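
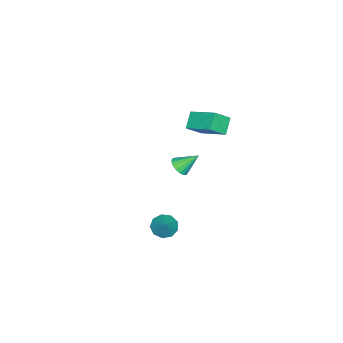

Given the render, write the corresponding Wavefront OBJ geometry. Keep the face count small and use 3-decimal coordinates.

v 3.392 1.869 -2.31
v 3.739 1.272 -2.306
v 4.108 2.291 -1.43
v 3.938 1.572 -2.611
v 3.881 2.011 -2.776
v 3.595 2.383 -2.722
v 3.215 2.515 -2.476
v 2.917 2.344 -2.152
v 2.842 1.951 -1.901
v 3.024 1.519 -1.842
v 3.378 1.251 -2.002
v -1.746 1.296 0.77
v -2.513 1.168 1.461
v -1.353 2.82 1.489
v -2.12 2.692 2.179
v -1.04 0.788 1.461
v -1.807 0.66 2.151
v -0.647 2.312 2.179
v -1.414 2.184 2.87
v -3.591 -0.846 -4.017
v -3.031 -0.559 -4.029
v -4.029 0.046 -3.103
v -3.189 -0.417 -4.243
v -3.439 -0.374 -4.405
v -3.725 -0.439 -4.479
v -3.979 -0.597 -4.446
v -4.145 -0.812 -4.315
v -4.184 -1.035 -4.116
v -4.087 -1.215 -3.894
v -3.877 -1.31 -3.701
v -3.601 -1.299 -3.579
v -3.323 -1.185 -3.558
v -3.107 -0.992 -3.642
v -3.001 -0.767 -3.812
f 2 1 4
f 2 4 3
f 4 1 5
f 4 5 3
f 5 1 6
f 5 6 3
f 6 1 7
f 6 7 3
f 7 1 8
f 7 8 3
f 8 1 9
f 8 9 3
f 9 1 10
f 9 10 3
f 10 1 11
f 10 11 3
f 11 1 2
f 11 2 3
f 13 15 12
f 16 13 12
f 12 15 14
f 14 16 12
f 13 19 15
f 17 13 16
f 17 19 13
f 15 19 14
f 18 16 14
f 14 19 18
f 18 17 16
f 19 17 18
f 21 20 23
f 21 23 22
f 23 20 24
f 23 24 22
f 24 20 25
f 24 25 22
f 25 20 26
f 25 26 22
f 26 20 27
f 26 27 22
f 27 20 28
f 27 28 22
f 28 20 29
f 28 29 22
f 29 20 30
f 29 30 22
f 30 20 31
f 30 31 22
f 31 20 32
f 31 32 22
f 32 20 33
f 32 33 22
f 33 20 34
f 33 34 22
f 34 20 21
f 34 21 22



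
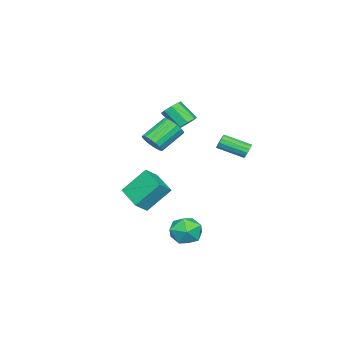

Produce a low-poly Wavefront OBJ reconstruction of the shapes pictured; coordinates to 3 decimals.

v 3.111 3.41 -3.922
v 3.66 2.516 -4.082
v 2.04 2.564 -2.878
v 2.589 1.67 -3.038
v 3.023 2.468 -2.488
v 3.685 2.99 -3.133
v 2.015 2.09 -3.827
v 2.677 2.612 -4.472
v 2.983 1.7 -4.024
v 3.606 1.933 -3.196
v 2.094 3.147 -3.764
v 2.717 3.38 -2.936
v 3.701 0.966 3.112
v 4.108 0.806 3.709
v 2.925 1.513 4.705
v 2.519 1.674 4.108
v 4.22 1.128 3.615
v 3.038 1.835 4.61
v 4.214 1.413 3.405
v 3.031 2.12 4.4
v 4.091 1.596 3.128
v 2.908 2.303 4.123
v 3.878 1.634 2.847
v 2.695 2.342 3.843
v 3.624 1.52 2.627
v 2.442 2.227 3.623
v 3.389 1.279 2.519
v 2.206 1.986 3.514
v 3.225 0.966 2.546
v 2.042 1.673 3.542
v 3.17 0.654 2.703
v 1.987 1.361 3.699
v 3.237 0.413 2.954
v 2.054 1.12 3.949
v 3.41 0.298 3.241
v 2.227 1.006 4.236
v 3.65 0.337 3.499
v 2.467 1.044 4.494
v 3.902 0.52 3.668
v 2.719 1.227 4.663
v -2.177 0.295 2.347
v -1.738 -0.111 1.984
v -1.824 -1.141 3.029
v -2.263 -0.735 3.393
v -1.482 0.214 2.324
v -1.568 -0.816 3.37
v -1.634 0.586 2.678
v -1.719 -0.443 3.724
v -2.103 0.788 2.838
v -2.189 -0.242 3.884
v -2.616 0.701 2.711
v -2.702 -0.329 3.756
v -2.872 0.376 2.37
v -2.958 -0.654 3.416
v -2.721 0.003 2.016
v -2.806 -1.026 3.062
v -2.251 -0.198 1.856
v -2.337 -1.228 2.902
v 0.171 -1.924 -2.776
v 0.915 -2.273 -2.123
v -0.604 -0.806 -1.296
v 0.14 -1.155 -0.643
v 1.24 -0.545 -3.257
v 1.984 -0.894 -2.604
v 0.465 0.573 -1.777
v 1.209 0.224 -1.124
v -2.625 3.815 0.621
v -2.287 3.737 0.233
v -1.858 2.227 0.911
v -2.195 2.305 1.299
v -2.139 3.874 0.445
v -1.71 2.364 1.123
v -2.145 3.993 0.713
v -1.715 2.483 1.391
v -2.303 4.055 0.952
v -1.874 2.545 1.63
v -2.563 4.041 1.085
v -2.134 2.531 1.763
v -2.843 3.955 1.072
v -2.414 2.445 1.75
v -3.054 3.825 0.915
v -2.624 2.315 1.593
v -3.128 3.692 0.665
v -2.699 2.182 1.343
v -3.042 3.597 0.401
v -2.613 2.087 1.079
v -2.824 3.572 0.207
v -2.395 2.062 0.885
v -2.543 3.624 0.144
v -2.113 2.114 0.822
f 1 12 6
f 1 6 2
f 1 2 8
f 1 8 11
f 1 11 12
f 2 6 10
f 6 12 5
f 12 11 3
f 11 8 7
f 8 2 9
f 4 10 5
f 4 5 3
f 4 3 7
f 4 7 9
f 4 9 10
f 5 10 6
f 3 5 12
f 7 3 11
f 9 7 8
f 10 9 2
f 14 13 17
f 14 17 15
f 15 17 18
f 15 18 16
f 17 13 19
f 17 19 18
f 18 19 20
f 18 20 16
f 19 13 21
f 19 21 20
f 20 21 22
f 20 22 16
f 21 13 23
f 21 23 22
f 22 23 24
f 22 24 16
f 23 13 25
f 23 25 24
f 24 25 26
f 24 26 16
f 25 13 27
f 25 27 26
f 26 27 28
f 26 28 16
f 27 13 29
f 27 29 28
f 28 29 30
f 28 30 16
f 29 13 31
f 29 31 30
f 30 31 32
f 30 32 16
f 31 13 33
f 31 33 32
f 32 33 34
f 32 34 16
f 33 13 35
f 33 35 34
f 34 35 36
f 34 36 16
f 35 13 37
f 35 37 36
f 36 37 38
f 36 38 16
f 37 13 39
f 37 39 38
f 38 39 40
f 38 40 16
f 39 13 14
f 39 14 40
f 40 14 15
f 40 15 16
f 42 41 45
f 42 45 43
f 43 45 46
f 43 46 44
f 45 41 47
f 45 47 46
f 46 47 48
f 46 48 44
f 47 41 49
f 47 49 48
f 48 49 50
f 48 50 44
f 49 41 51
f 49 51 50
f 50 51 52
f 50 52 44
f 51 41 53
f 51 53 52
f 52 53 54
f 52 54 44
f 53 41 55
f 53 55 54
f 54 55 56
f 54 56 44
f 55 41 57
f 55 57 56
f 56 57 58
f 56 58 44
f 57 41 42
f 57 42 58
f 58 42 43
f 58 43 44
f 60 62 59
f 63 60 59
f 59 62 61
f 61 63 59
f 60 66 62
f 64 60 63
f 64 66 60
f 62 66 61
f 65 63 61
f 61 66 65
f 65 64 63
f 66 64 65
f 68 67 71
f 68 71 69
f 69 71 72
f 69 72 70
f 71 67 73
f 71 73 72
f 72 73 74
f 72 74 70
f 73 67 75
f 73 75 74
f 74 75 76
f 74 76 70
f 75 67 77
f 75 77 76
f 76 77 78
f 76 78 70
f 77 67 79
f 77 79 78
f 78 79 80
f 78 80 70
f 79 67 81
f 79 81 80
f 80 81 82
f 80 82 70
f 81 67 83
f 81 83 82
f 82 83 84
f 82 84 70
f 83 67 85
f 83 85 84
f 84 85 86
f 84 86 70
f 85 67 87
f 85 87 86
f 86 87 88
f 86 88 70
f 87 67 89
f 87 89 88
f 88 89 90
f 88 90 70
f 89 67 68
f 89 68 90
f 90 68 69
f 90 69 70



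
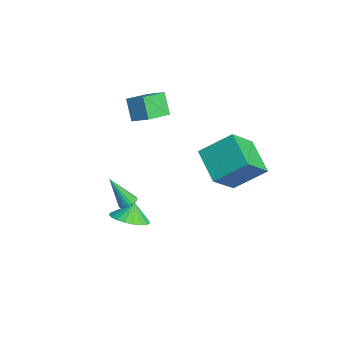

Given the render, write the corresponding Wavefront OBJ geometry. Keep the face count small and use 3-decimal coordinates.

v 1.906 1.698 0.241
v 2.291 3.364 1.529
v 3.826 1.972 -0.687
v 4.211 3.638 0.601
v 2.789 0.382 1.679
v 3.174 2.048 2.967
v 4.709 0.656 0.751
v 5.094 2.322 2.039
v -2.661 -2.098 2.363
v -1.882 -1.375 2.919
v -3.59 -0.722 1.875
v -2.811 0.001 2.432
v -1.869 -2.001 1.128
v -1.09 -1.278 1.685
v -2.798 -0.625 0.641
v -2.019 0.098 1.197
v -0.784 -2.49 -4.546
v -0.273 -2.72 -4.544
v -1.196 -3.39 -2.774
v -0.236 -2.532 -4.44
v -0.281 -2.337 -4.352
v -0.404 -2.166 -4.293
v -0.584 -2.044 -4.273
v -0.795 -1.99 -4.295
v -1.004 -2.012 -4.355
v -1.179 -2.107 -4.444
v -1.294 -2.261 -4.549
v -1.332 -2.449 -4.653
v -1.286 -2.644 -4.741
v -1.164 -2.815 -4.799
v -0.983 -2.937 -4.819
v -0.773 -2.991 -4.798
v -0.564 -2.969 -4.738
v -0.388 -2.874 -4.649
v 2.489 -3.138 -3.148
v 3.479 -2.75 -2.959
v 2.171 -2.782 -2.212
v 3.278 -2.402 -3.16
v 2.942 -2.181 -3.359
v 2.526 -2.126 -3.521
v 2.105 -2.246 -3.619
v 1.75 -2.52 -3.635
v 1.522 -2.901 -3.566
v 1.462 -3.323 -3.426
v 1.579 -3.714 -3.237
v 1.854 -4.004 -3.033
v 2.238 -4.145 -2.848
v 2.666 -4.112 -2.716
v 3.063 -3.911 -2.658
v 3.361 -3.576 -2.684
v 3.508 -3.165 -2.791
f 2 4 1
f 5 2 1
f 1 4 3
f 3 5 1
f 2 8 4
f 6 2 5
f 6 8 2
f 4 8 3
f 7 5 3
f 3 8 7
f 7 6 5
f 8 6 7
f 10 12 9
f 13 10 9
f 9 12 11
f 11 13 9
f 10 16 12
f 14 10 13
f 14 16 10
f 12 16 11
f 15 13 11
f 11 16 15
f 15 14 13
f 16 14 15
f 18 17 20
f 18 20 19
f 20 17 21
f 20 21 19
f 21 17 22
f 21 22 19
f 22 17 23
f 22 23 19
f 23 17 24
f 23 24 19
f 24 17 25
f 24 25 19
f 25 17 26
f 25 26 19
f 26 17 27
f 26 27 19
f 27 17 28
f 27 28 19
f 28 17 29
f 28 29 19
f 29 17 30
f 29 30 19
f 30 17 31
f 30 31 19
f 31 17 32
f 31 32 19
f 32 17 33
f 32 33 19
f 33 17 34
f 33 34 19
f 34 17 18
f 34 18 19
f 36 35 38
f 36 38 37
f 38 35 39
f 38 39 37
f 39 35 40
f 39 40 37
f 40 35 41
f 40 41 37
f 41 35 42
f 41 42 37
f 42 35 43
f 42 43 37
f 43 35 44
f 43 44 37
f 44 35 45
f 44 45 37
f 45 35 46
f 45 46 37
f 46 35 47
f 46 47 37
f 47 35 48
f 47 48 37
f 48 35 49
f 48 49 37
f 49 35 50
f 49 50 37
f 50 35 51
f 50 51 37
f 51 35 36
f 51 36 37



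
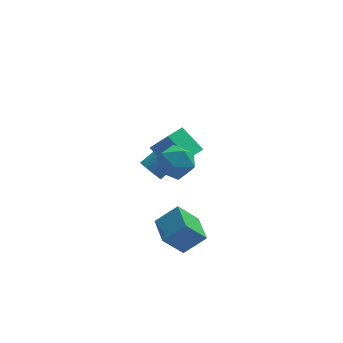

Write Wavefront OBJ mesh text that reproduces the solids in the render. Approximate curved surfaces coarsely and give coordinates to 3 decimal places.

v 0.005 -4.09 -2.402
v 1.308 -4.125 -1.28
v -0.104 -2.182 -2.216
v 1.198 -2.217 -1.093
v 1.222 -3.883 -3.807
v 2.524 -3.918 -2.684
v 1.112 -1.975 -3.62
v 2.415 -2.01 -2.498
v 1.323 0.858 -0.25
v 0.313 1.965 0.998
v 2.339 1.915 -0.364
v 1.329 3.021 0.884
v 2.251 0.119 1.156
v 1.241 1.225 2.404
v 3.267 1.175 1.042
v 2.257 2.282 2.29
v 0.584 3.526 -2.21
v 0.995 3.768 -2.914
v 2.587 4.435 -1.754
v 2.176 4.194 -1.05
v 0.826 4.043 -2.84
v 2.418 4.711 -1.68
v 0.62 4.24 -2.67
v 2.212 4.908 -1.51
v 0.408 4.328 -2.43
v 2 4.996 -1.27
v 0.223 4.294 -2.157
v 1.815 4.962 -0.997
v 0.093 4.143 -1.892
v 1.686 4.811 -0.732
v 0.038 3.898 -1.675
v 1.63 4.566 -0.515
v 0.066 3.597 -1.54
v 1.658 4.265 -0.38
v 0.173 3.285 -1.506
v 1.765 3.952 -0.346
v 0.342 3.009 -1.58
v 1.934 3.677 -0.42
v 0.548 2.812 -1.75
v 2.14 3.48 -0.59
v 0.76 2.724 -1.99
v 2.352 3.392 -0.83
v 0.945 2.758 -2.263
v 2.537 3.426 -1.103
v 1.074 2.909 -2.528
v 2.667 3.577 -1.368
v 1.13 3.154 -2.745
v 2.722 3.822 -1.585
v 1.102 3.455 -2.88
v 2.694 4.123 -1.72
v -0.028 -2.642 3.507
v 0.884 -2.536 4.357
v 0.856 -4.304 2.763
v 1.768 -4.198 3.613
v 0.61 -4.505 3.974
v 0.064 -3.478 4.434
v 1.676 -3.362 2.686
v 1.13 -2.335 3.146
v 1.938 -2.982 3.849
v 1.279 -3.688 4.645
v 0.461 -3.152 2.475
v -0.198 -3.858 3.271
f 2 4 1
f 5 2 1
f 1 4 3
f 3 5 1
f 2 8 4
f 6 2 5
f 6 8 2
f 4 8 3
f 7 5 3
f 3 8 7
f 7 6 5
f 8 6 7
f 10 12 9
f 13 10 9
f 9 12 11
f 11 13 9
f 10 16 12
f 14 10 13
f 14 16 10
f 12 16 11
f 15 13 11
f 11 16 15
f 15 14 13
f 16 14 15
f 18 17 21
f 18 21 19
f 19 21 22
f 19 22 20
f 21 17 23
f 21 23 22
f 22 23 24
f 22 24 20
f 23 17 25
f 23 25 24
f 24 25 26
f 24 26 20
f 25 17 27
f 25 27 26
f 26 27 28
f 26 28 20
f 27 17 29
f 27 29 28
f 28 29 30
f 28 30 20
f 29 17 31
f 29 31 30
f 30 31 32
f 30 32 20
f 31 17 33
f 31 33 32
f 32 33 34
f 32 34 20
f 33 17 35
f 33 35 34
f 34 35 36
f 34 36 20
f 35 17 37
f 35 37 36
f 36 37 38
f 36 38 20
f 37 17 39
f 37 39 38
f 38 39 40
f 38 40 20
f 39 17 41
f 39 41 40
f 40 41 42
f 40 42 20
f 41 17 43
f 41 43 42
f 42 43 44
f 42 44 20
f 43 17 45
f 43 45 44
f 44 45 46
f 44 46 20
f 45 17 47
f 45 47 46
f 46 47 48
f 46 48 20
f 47 17 49
f 47 49 48
f 48 49 50
f 48 50 20
f 49 17 18
f 49 18 50
f 50 18 19
f 50 19 20
f 51 62 56
f 51 56 52
f 51 52 58
f 51 58 61
f 51 61 62
f 52 56 60
f 56 62 55
f 62 61 53
f 61 58 57
f 58 52 59
f 54 60 55
f 54 55 53
f 54 53 57
f 54 57 59
f 54 59 60
f 55 60 56
f 53 55 62
f 57 53 61
f 59 57 58
f 60 59 52



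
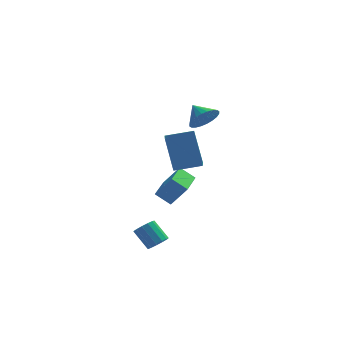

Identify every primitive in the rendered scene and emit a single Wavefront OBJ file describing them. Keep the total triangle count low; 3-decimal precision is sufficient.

v -2.126 2.095 -2.997
v -2.924 2.381 -2.378
v -1.605 4.005 -3.207
v -2.404 4.29 -2.588
v -1.276 1.99 -1.852
v -2.075 2.275 -1.233
v -0.756 3.899 -2.062
v -1.554 4.185 -1.443
v -3.011 -3.342 -2.6
v -2.596 -3.484 -2.176
v -3.253 -2.839 -1.316
v -3.669 -2.698 -1.74
v -2.492 -3.189 -2.318
v -3.15 -2.544 -1.459
v -2.554 -2.942 -2.55
v -3.211 -2.297 -1.69
v -2.76 -2.823 -2.798
v -3.418 -2.178 -1.938
v -3.046 -2.869 -2.982
v -3.704 -2.224 -2.123
v -3.321 -3.065 -3.046
v -3.979 -2.42 -2.186
v -3.498 -3.349 -2.967
v -4.156 -2.704 -2.108
v -3.52 -3.631 -2.772
v -4.178 -2.986 -1.913
v -3.38 -3.822 -2.523
v -4.038 -3.177 -1.663
v -3.124 -3.86 -2.298
v -3.781 -3.215 -1.438
v -2.831 -3.734 -2.168
v -3.489 -3.089 -1.309
v -0.5 1.13 3.656
v -0.096 0.863 4.391
v -1.04 1.93 4.244
v 0.125 1.098 4.274
v 0.252 1.338 4.063
v 0.263 1.546 3.79
v 0.159 1.69 3.497
v -0.046 1.75 3.228
v -0.32 1.715 3.024
v -0.622 1.591 2.917
v -0.905 1.396 2.922
v -1.126 1.161 3.038
v -1.252 0.922 3.249
v -1.264 0.714 3.522
v -1.16 0.569 3.816
v -0.955 0.51 4.085
v -0.681 0.545 4.288
v -0.379 0.669 4.396
v -2.3 -4.011 2.963
v -2.657 -2.889 4.567
v -2.238 -2.883 2.187
v -2.595 -1.761 3.792
v -0.905 -3.919 3.208
v -1.262 -2.797 4.813
v -0.843 -2.791 2.433
v -1.2 -1.669 4.037
f 2 4 1
f 5 2 1
f 1 4 3
f 3 5 1
f 2 8 4
f 6 2 5
f 6 8 2
f 4 8 3
f 7 5 3
f 3 8 7
f 7 6 5
f 8 6 7
f 10 9 13
f 10 13 11
f 11 13 14
f 11 14 12
f 13 9 15
f 13 15 14
f 14 15 16
f 14 16 12
f 15 9 17
f 15 17 16
f 16 17 18
f 16 18 12
f 17 9 19
f 17 19 18
f 18 19 20
f 18 20 12
f 19 9 21
f 19 21 20
f 20 21 22
f 20 22 12
f 21 9 23
f 21 23 22
f 22 23 24
f 22 24 12
f 23 9 25
f 23 25 24
f 24 25 26
f 24 26 12
f 25 9 27
f 25 27 26
f 26 27 28
f 26 28 12
f 27 9 29
f 27 29 28
f 28 29 30
f 28 30 12
f 29 9 31
f 29 31 30
f 30 31 32
f 30 32 12
f 31 9 10
f 31 10 32
f 32 10 11
f 32 11 12
f 34 33 36
f 34 36 35
f 36 33 37
f 36 37 35
f 37 33 38
f 37 38 35
f 38 33 39
f 38 39 35
f 39 33 40
f 39 40 35
f 40 33 41
f 40 41 35
f 41 33 42
f 41 42 35
f 42 33 43
f 42 43 35
f 43 33 44
f 43 44 35
f 44 33 45
f 44 45 35
f 45 33 46
f 45 46 35
f 46 33 47
f 46 47 35
f 47 33 48
f 47 48 35
f 48 33 49
f 48 49 35
f 49 33 50
f 49 50 35
f 50 33 34
f 50 34 35
f 52 54 51
f 55 52 51
f 51 54 53
f 53 55 51
f 52 58 54
f 56 52 55
f 56 58 52
f 54 58 53
f 57 55 53
f 53 58 57
f 57 56 55
f 58 56 57



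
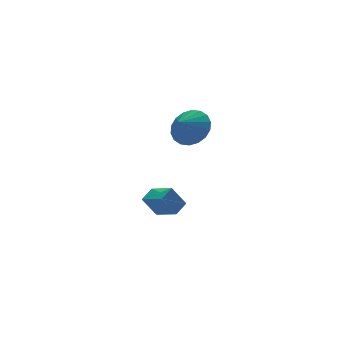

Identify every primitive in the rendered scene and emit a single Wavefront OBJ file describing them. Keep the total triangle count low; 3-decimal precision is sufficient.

v 1.867 0.864 -2.517
v 2.237 -0.303 -1.998
v 2.568 1.227 -2.202
v 2.939 0.06 -1.683
v 2.461 0.6 -3.537
v 2.832 -0.567 -3.018
v 3.163 0.963 -3.222
v 3.533 -0.204 -2.703
v 2.832 -1.824 2.988
v 3.46 -2.45 3.451
v 2.068 -2.116 3.632
v 3.509 -2.072 3.681
v 3.424 -1.645 3.774
v 3.222 -1.253 3.711
v 2.942 -0.975 3.505
v 2.641 -0.865 3.197
v 2.377 -0.945 2.847
v 2.203 -1.199 2.526
v 2.154 -1.577 2.296
v 2.239 -2.004 2.203
v 2.441 -2.395 2.266
v 2.721 -2.673 2.472
v 3.023 -2.783 2.78
v 3.286 -2.704 3.13
f 2 4 1
f 5 2 1
f 1 4 3
f 3 5 1
f 2 8 4
f 6 2 5
f 6 8 2
f 4 8 3
f 7 5 3
f 3 8 7
f 7 6 5
f 8 6 7
f 10 9 12
f 10 12 11
f 12 9 13
f 12 13 11
f 13 9 14
f 13 14 11
f 14 9 15
f 14 15 11
f 15 9 16
f 15 16 11
f 16 9 17
f 16 17 11
f 17 9 18
f 17 18 11
f 18 9 19
f 18 19 11
f 19 9 20
f 19 20 11
f 20 9 21
f 20 21 11
f 21 9 22
f 21 22 11
f 22 9 23
f 22 23 11
f 23 9 24
f 23 24 11
f 24 9 10
f 24 10 11



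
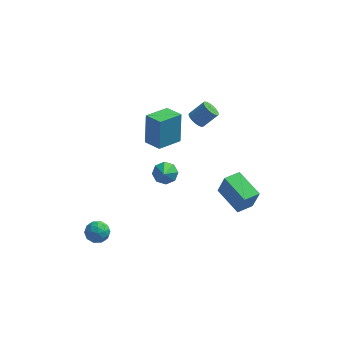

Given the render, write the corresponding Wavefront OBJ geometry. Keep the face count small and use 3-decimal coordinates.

v -1.724 3.096 -0.372
v -1.745 3.639 1.511
v -0.727 4.276 -0.702
v -0.747 4.819 1.181
v -0.833 2.401 -0.161
v -0.853 2.944 1.722
v 0.165 3.581 -0.491
v 0.144 4.124 1.392
v 3.681 1.017 -3.935
v 4.054 0.884 -2.592
v 2.424 2.303 -3.459
v 2.797 2.169 -2.116
v 4.423 1.791 -4.064
v 4.796 1.657 -2.721
v 3.166 3.076 -3.588
v 3.539 2.943 -2.245
v -0.554 2.664 -2.638
v 0.166 2.769 -2.579
v -0.486 1.676 -1.722
v -0.126 3.082 -2.22
v -0.668 3.15 -2.106
v -1.144 2.934 -2.304
v -1.274 2.56 -2.698
v -0.982 2.247 -3.057
v -0.439 2.178 -3.171
v 0.037 2.394 -2.973
v -3.337 -1.272 -3.52
v -3.039 -1.659 -4.071
v -4.101 -2.161 -3.309
v -3.803 -2.548 -3.86
v -3.418 -2.428 -3.244
v -2.946 -1.879 -3.375
v -4.194 -1.941 -4.005
v -3.722 -1.392 -4.136
v -3.569 -2.073 -4.371
v -3.089 -2.373 -3.901
v -4.051 -1.447 -3.479
v -3.571 -1.747 -3.009
v -3.121 -1.388 -3.814
v -4.019 -2.432 -3.566
v -3.792 -2.362 -3.204
v -3.618 -2.589 -3.528
v -3.066 -1.517 -3.405
v -2.891 -1.744 -3.729
v -3.114 -2.196 -3.243
v -4.249 -2.076 -3.651
v -4.074 -2.303 -3.975
v -3.522 -1.231 -3.852
v -3.348 -1.458 -4.176
v -4.026 -1.624 -4.137
v -3.258 -1.858 -4.314
v -3.707 -2.38 -4.19
v -3.936 -2.024 -4.275
v -3.659 -1.701 -4.352
v -2.976 -2.035 -4.038
v -3.425 -2.557 -3.914
v -3.198 -2.487 -3.552
v -2.921 -2.164 -3.629
v -3.287 -2.278 -4.214
v -3.715 -1.263 -3.466
v -4.164 -1.785 -3.342
v -4.219 -1.656 -3.751
v -3.942 -1.333 -3.828
v -3.433 -1.44 -3.19
v -3.882 -1.962 -3.066
v -3.481 -2.119 -3.028
v -3.204 -1.796 -3.105
v -3.853 -1.542 -3.166
v 1.151 2.651 2.472
v 1.512 2.246 2.3
v 2.271 2.583 3.096
v 1.909 2.989 3.268
v 1.578 2.461 2.146
v 2.336 2.799 2.942
v 1.546 2.72 2.067
v 2.304 3.058 2.863
v 1.423 2.963 2.08
v 2.181 3.301 2.876
v 1.238 3.135 2.184
v 1.996 3.473 2.98
v 1.033 3.196 2.353
v 1.791 3.534 3.149
v 0.855 3.132 2.55
v 1.613 3.47 3.346
v 0.745 2.958 2.729
v 1.503 3.296 3.525
v 0.728 2.714 2.849
v 1.486 3.051 3.645
v 0.807 2.455 2.882
v 1.566 2.792 3.678
v 0.966 2.241 2.822
v 1.724 2.579 3.618
v 1.167 2.121 2.682
v 1.925 2.459 3.478
v 1.364 2.123 2.493
v 2.122 2.46 3.289
f 2 4 1
f 5 2 1
f 1 4 3
f 3 5 1
f 2 8 4
f 6 2 5
f 6 8 2
f 4 8 3
f 7 5 3
f 3 8 7
f 7 6 5
f 8 6 7
f 10 12 9
f 13 10 9
f 9 12 11
f 11 13 9
f 10 16 12
f 14 10 13
f 14 16 10
f 12 16 11
f 15 13 11
f 11 16 15
f 15 14 13
f 16 14 15
f 18 17 20
f 18 20 19
f 20 17 21
f 20 21 19
f 21 17 22
f 21 22 19
f 22 17 23
f 22 23 19
f 23 17 24
f 23 24 19
f 24 17 25
f 24 25 19
f 25 17 26
f 25 26 19
f 26 17 18
f 26 18 19
f 27 64 43
f 64 38 67
f 43 67 32
f 64 67 43
f 27 43 39
f 43 32 44
f 39 44 28
f 43 44 39
f 27 39 48
f 39 28 49
f 48 49 34
f 39 49 48
f 27 48 60
f 48 34 63
f 60 63 37
f 48 63 60
f 27 60 64
f 60 37 68
f 64 68 38
f 60 68 64
f 28 44 55
f 44 32 58
f 55 58 36
f 44 58 55
f 32 67 45
f 67 38 66
f 45 66 31
f 67 66 45
f 38 68 65
f 68 37 61
f 65 61 29
f 68 61 65
f 37 63 62
f 63 34 50
f 62 50 33
f 63 50 62
f 34 49 54
f 49 28 51
f 54 51 35
f 49 51 54
f 30 56 42
f 56 36 57
f 42 57 31
f 56 57 42
f 30 42 40
f 42 31 41
f 40 41 29
f 42 41 40
f 30 40 47
f 40 29 46
f 47 46 33
f 40 46 47
f 30 47 52
f 47 33 53
f 52 53 35
f 47 53 52
f 30 52 56
f 52 35 59
f 56 59 36
f 52 59 56
f 31 57 45
f 57 36 58
f 45 58 32
f 57 58 45
f 29 41 65
f 41 31 66
f 65 66 38
f 41 66 65
f 33 46 62
f 46 29 61
f 62 61 37
f 46 61 62
f 35 53 54
f 53 33 50
f 54 50 34
f 53 50 54
f 36 59 55
f 59 35 51
f 55 51 28
f 59 51 55
f 70 69 73
f 70 73 71
f 71 73 74
f 71 74 72
f 73 69 75
f 73 75 74
f 74 75 76
f 74 76 72
f 75 69 77
f 75 77 76
f 76 77 78
f 76 78 72
f 77 69 79
f 77 79 78
f 78 79 80
f 78 80 72
f 79 69 81
f 79 81 80
f 80 81 82
f 80 82 72
f 81 69 83
f 81 83 82
f 82 83 84
f 82 84 72
f 83 69 85
f 83 85 84
f 84 85 86
f 84 86 72
f 85 69 87
f 85 87 86
f 86 87 88
f 86 88 72
f 87 69 89
f 87 89 88
f 88 89 90
f 88 90 72
f 89 69 91
f 89 91 90
f 90 91 92
f 90 92 72
f 91 69 93
f 91 93 92
f 92 93 94
f 92 94 72
f 93 69 95
f 93 95 94
f 94 95 96
f 94 96 72
f 95 69 70
f 95 70 96
f 96 70 71
f 96 71 72



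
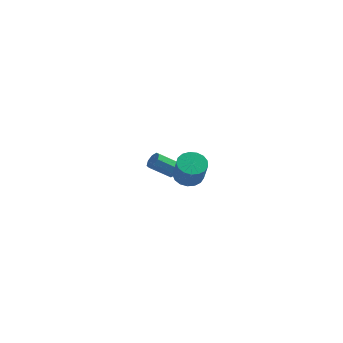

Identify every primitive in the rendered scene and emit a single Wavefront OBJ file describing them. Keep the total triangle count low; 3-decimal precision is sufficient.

v 1.978 -3.072 1.131
v 2.507 -3.566 0.725
v 2.952 -4.222 2.103
v 2.422 -3.728 2.509
v 2.723 -3.243 0.809
v 3.168 -3.9 2.187
v 2.769 -2.882 0.966
v 3.213 -3.538 2.345
v 2.633 -2.563 1.162
v 3.078 -3.219 2.54
v 2.347 -2.362 1.35
v 2.792 -3.018 2.728
v 1.977 -2.323 1.488
v 2.421 -2.979 2.866
v 1.606 -2.455 1.544
v 2.051 -3.111 2.922
v 1.321 -2.729 1.506
v 1.766 -3.385 2.884
v 1.186 -3.082 1.381
v 1.631 -3.738 2.76
v 1.233 -3.432 1.2
v 1.678 -4.088 2.578
v 1.45 -3.7 1.002
v 1.895 -4.356 2.381
v 1.788 -3.824 0.834
v 2.233 -4.48 2.213
v 2.169 -3.775 0.734
v 2.614 -4.431 2.112
v -1.396 4.091 -3.397
v -1.064 4.205 -2.923
v -2.172 3.623 -2.008
v -2.504 3.509 -2.483
v -1.335 4.55 -3.031
v -2.443 3.968 -2.117
v -1.641 4.626 -3.354
v -2.749 4.044 -2.44
v -1.804 4.388 -3.702
v -2.912 3.807 -2.788
v -1.728 3.977 -3.872
v -2.836 3.395 -2.957
v -1.457 3.632 -3.763
v -2.565 3.05 -2.849
v -1.151 3.556 -3.44
v -2.259 2.974 -2.526
v -0.988 3.793 -3.092
v -2.096 3.212 -2.178
f 2 1 5
f 2 5 3
f 3 5 6
f 3 6 4
f 5 1 7
f 5 7 6
f 6 7 8
f 6 8 4
f 7 1 9
f 7 9 8
f 8 9 10
f 8 10 4
f 9 1 11
f 9 11 10
f 10 11 12
f 10 12 4
f 11 1 13
f 11 13 12
f 12 13 14
f 12 14 4
f 13 1 15
f 13 15 14
f 14 15 16
f 14 16 4
f 15 1 17
f 15 17 16
f 16 17 18
f 16 18 4
f 17 1 19
f 17 19 18
f 18 19 20
f 18 20 4
f 19 1 21
f 19 21 20
f 20 21 22
f 20 22 4
f 21 1 23
f 21 23 22
f 22 23 24
f 22 24 4
f 23 1 25
f 23 25 24
f 24 25 26
f 24 26 4
f 25 1 27
f 25 27 26
f 26 27 28
f 26 28 4
f 27 1 2
f 27 2 28
f 28 2 3
f 28 3 4
f 30 29 33
f 30 33 31
f 31 33 34
f 31 34 32
f 33 29 35
f 33 35 34
f 34 35 36
f 34 36 32
f 35 29 37
f 35 37 36
f 36 37 38
f 36 38 32
f 37 29 39
f 37 39 38
f 38 39 40
f 38 40 32
f 39 29 41
f 39 41 40
f 40 41 42
f 40 42 32
f 41 29 43
f 41 43 42
f 42 43 44
f 42 44 32
f 43 29 45
f 43 45 44
f 44 45 46
f 44 46 32
f 45 29 30
f 45 30 46
f 46 30 31
f 46 31 32



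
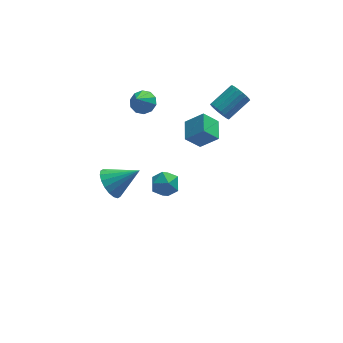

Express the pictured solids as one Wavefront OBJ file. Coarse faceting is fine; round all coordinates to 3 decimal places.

v 0.76 0.358 2.668
v 1.774 0.014 3.646
v 0.998 1.708 2.896
v 2.012 1.364 3.873
v 1.648 0.356 1.747
v 2.662 0.012 2.724
v 1.886 1.706 1.974
v 2.9 1.362 2.952
v -0.295 2.187 -3.728
v 0.121 2.467 -2.876
v -0.501 0.713 -3.144
v -0.085 0.993 -2.292
v -0.972 1.346 -2.548
v -0.844 2.257 -2.91
v 0.464 0.923 -3.11
v 0.592 1.834 -3.472
v 0.59 1.685 -2.495
v -0.297 1.947 -2.147
v -0.083 1.233 -3.873
v -0.97 1.495 -3.525
v 3.169 2.392 2.779
v 3.629 2.09 2.27
v 5.031 2.905 3.052
v 4.571 3.208 3.561
v 3.541 2.378 2.128
v 4.942 3.194 2.91
v 3.379 2.67 2.114
v 4.78 3.485 2.896
v 3.175 2.906 2.233
v 4.577 3.722 3.015
v 2.97 3.041 2.459
v 4.372 3.856 3.241
v 2.805 3.047 2.749
v 4.206 3.863 3.531
v 2.712 2.924 3.045
v 4.113 3.739 3.827
v 2.709 2.695 3.288
v 4.111 3.51 4.07
v 2.798 2.406 3.43
v 4.199 3.222 4.212
v 2.96 2.115 3.444
v 4.361 2.93 4.226
v 3.163 1.878 3.325
v 4.565 2.694 4.107
v 3.368 1.744 3.099
v 4.77 2.559 3.881
v 3.534 1.737 2.809
v 4.935 2.553 3.591
v 3.627 1.861 2.513
v 5.028 2.676 3.295
v -4.065 -3.382 3.373
v -3.517 -3.026 2.59
v -2.455 -3.498 4.447
v -3.637 -2.647 2.81
v -3.842 -2.414 3.142
v -4.091 -2.373 3.519
v -4.335 -2.532 3.867
v -4.525 -2.859 4.118
v -4.625 -3.29 4.221
v -4.613 -3.739 4.155
v -4.494 -4.117 3.935
v -4.289 -4.35 3.604
v -4.04 -4.391 3.226
v -3.796 -4.233 2.878
v -3.606 -3.905 2.627
v -3.506 -3.475 2.525
v -1.074 3.949 2.883
v -0.362 3.544 2.919
v -1.606 3.131 4.137
v -0.321 3.959 3.208
v -0.568 4.37 3.372
v -1.008 4.621 3.349
v -1.473 4.615 3.148
v -1.786 4.355 2.846
v -1.827 3.94 2.558
v -1.58 3.529 2.394
v -1.141 3.278 2.416
v -0.675 3.284 2.617
f 2 4 1
f 5 2 1
f 1 4 3
f 3 5 1
f 2 8 4
f 6 2 5
f 6 8 2
f 4 8 3
f 7 5 3
f 3 8 7
f 7 6 5
f 8 6 7
f 9 20 14
f 9 14 10
f 9 10 16
f 9 16 19
f 9 19 20
f 10 14 18
f 14 20 13
f 20 19 11
f 19 16 15
f 16 10 17
f 12 18 13
f 12 13 11
f 12 11 15
f 12 15 17
f 12 17 18
f 13 18 14
f 11 13 20
f 15 11 19
f 17 15 16
f 18 17 10
f 22 21 25
f 22 25 23
f 23 25 26
f 23 26 24
f 25 21 27
f 25 27 26
f 26 27 28
f 26 28 24
f 27 21 29
f 27 29 28
f 28 29 30
f 28 30 24
f 29 21 31
f 29 31 30
f 30 31 32
f 30 32 24
f 31 21 33
f 31 33 32
f 32 33 34
f 32 34 24
f 33 21 35
f 33 35 34
f 34 35 36
f 34 36 24
f 35 21 37
f 35 37 36
f 36 37 38
f 36 38 24
f 37 21 39
f 37 39 38
f 38 39 40
f 38 40 24
f 39 21 41
f 39 41 40
f 40 41 42
f 40 42 24
f 41 21 43
f 41 43 42
f 42 43 44
f 42 44 24
f 43 21 45
f 43 45 44
f 44 45 46
f 44 46 24
f 45 21 47
f 45 47 46
f 46 47 48
f 46 48 24
f 47 21 49
f 47 49 48
f 48 49 50
f 48 50 24
f 49 21 22
f 49 22 50
f 50 22 23
f 50 23 24
f 52 51 54
f 52 54 53
f 54 51 55
f 54 55 53
f 55 51 56
f 55 56 53
f 56 51 57
f 56 57 53
f 57 51 58
f 57 58 53
f 58 51 59
f 58 59 53
f 59 51 60
f 59 60 53
f 60 51 61
f 60 61 53
f 61 51 62
f 61 62 53
f 62 51 63
f 62 63 53
f 63 51 64
f 63 64 53
f 64 51 65
f 64 65 53
f 65 51 66
f 65 66 53
f 66 51 52
f 66 52 53
f 68 67 70
f 68 70 69
f 70 67 71
f 70 71 69
f 71 67 72
f 71 72 69
f 72 67 73
f 72 73 69
f 73 67 74
f 73 74 69
f 74 67 75
f 74 75 69
f 75 67 76
f 75 76 69
f 76 67 77
f 76 77 69
f 77 67 78
f 77 78 69
f 78 67 68
f 78 68 69



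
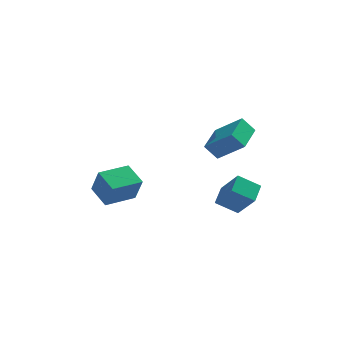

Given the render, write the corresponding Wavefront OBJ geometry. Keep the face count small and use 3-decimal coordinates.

v 3.641 -0.842 -3.038
v 2.464 -0.776 -2.321
v 3.98 0.237 -2.579
v 2.803 0.302 -1.862
v 4.457 -1.702 -1.618
v 3.28 -1.637 -0.901
v 4.796 -0.624 -1.159
v 3.619 -0.558 -0.442
v 2.635 1.671 -0.439
v 1.944 1.778 0.385
v 3.236 3.442 -0.166
v 2.546 3.549 0.657
v 4.014 1.011 0.803
v 3.324 1.118 1.626
v 4.616 2.782 1.075
v 3.925 2.889 1.899
v -3.81 -0.389 -1.505
v -3.416 -0.863 -0.05
v -2.325 0.644 -1.57
v -1.931 0.17 -0.115
v -3.069 -1.49 -2.065
v -2.675 -1.964 -0.61
v -1.584 -0.457 -2.13
v -1.19 -0.931 -0.675
f 2 4 1
f 5 2 1
f 1 4 3
f 3 5 1
f 2 8 4
f 6 2 5
f 6 8 2
f 4 8 3
f 7 5 3
f 3 8 7
f 7 6 5
f 8 6 7
f 10 12 9
f 13 10 9
f 9 12 11
f 11 13 9
f 10 16 12
f 14 10 13
f 14 16 10
f 12 16 11
f 15 13 11
f 11 16 15
f 15 14 13
f 16 14 15
f 18 20 17
f 21 18 17
f 17 20 19
f 19 21 17
f 18 24 20
f 22 18 21
f 22 24 18
f 20 24 19
f 23 21 19
f 19 24 23
f 23 22 21
f 24 22 23



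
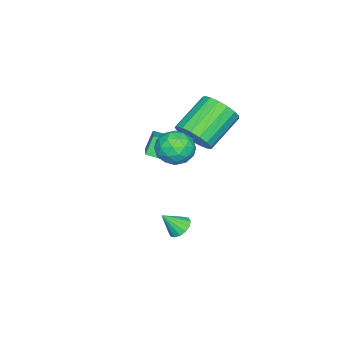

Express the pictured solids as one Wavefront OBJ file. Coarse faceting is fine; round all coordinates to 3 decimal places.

v -4.378 -3.606 -0.615
v -3.974 -4.887 -0.185
v -2.773 -2.809 0.25
v -2.369 -4.09 0.68
v -3.851 -3.73 -1.48
v -3.447 -5.011 -1.05
v -2.246 -2.933 -0.615
v -1.842 -4.214 -0.185
v -2.872 -2.479 0.737
v -2.303 -1.931 1.282
v -3.899 -1.372 2.387
v -4.468 -1.921 1.843
v -2.438 -1.649 0.945
v -4.033 -1.09 2.05
v -2.672 -1.557 0.56
v -4.268 -0.999 1.666
v -2.952 -1.677 0.216
v -4.548 -1.118 1.322
v -3.214 -1.98 -0.008
v -4.81 -1.422 1.097
v -3.398 -2.398 -0.062
v -4.993 -1.84 1.043
v -3.461 -2.835 0.067
v -5.056 -2.276 1.173
v -3.389 -3.19 0.35
v -4.985 -2.631 1.456
v -3.199 -3.382 0.722
v -4.795 -2.823 1.827
v -2.934 -3.367 1.097
v -4.53 -2.809 2.202
v -2.655 -3.149 1.389
v -4.251 -2.591 2.495
v -2.426 -2.778 1.533
v -4.021 -2.219 2.638
v -2.298 -2.338 1.494
v -3.894 -1.779 2.599
v -1.461 -2.447 -4.037
v -1.081 -1.988 -3.909
v -0.999 -3.073 -3.163
v -1.337 -1.932 -3.734
v -1.627 -2.015 -3.639
v -1.873 -2.213 -3.652
v -2.008 -2.474 -3.767
v -1.996 -2.728 -3.955
v -1.842 -2.906 -4.165
v -1.585 -2.962 -4.34
v -1.295 -2.879 -4.434
v -1.05 -2.681 -4.422
v -0.915 -2.42 -4.306
v -0.926 -2.166 -4.119
v -0.422 -1.337 1.501
v 0.087 -1.946 1.067
v -0.867 -2.374 2.433
v -0.358 -2.983 1.999
v 0.035 -2.325 2.479
v 0.31 -1.684 1.903
v -1.09 -2.636 1.597
v -0.815 -1.995 1.021
v -0.326 -2.748 1.126
v 0.369 -2.557 1.671
v -1.149 -1.763 1.829
v -0.454 -1.572 2.374
v -0.129 -1.551 1.202
v -0.651 -2.769 2.298
v -0.42 -2.383 2.58
v -0.121 -2.74 2.325
v 0.003 -1.397 1.694
v 0.302 -1.755 1.438
v 0.271 -1.978 2.268
v -1.082 -2.565 2.062
v -0.783 -2.923 1.806
v -0.659 -1.58 1.175
v -0.36 -1.937 0.92
v -1.051 -2.342 1.232
v -0.073 -2.38 0.982
v -0.334 -2.989 1.53
v -0.764 -2.785 1.293
v -0.603 -2.409 0.955
v 0.336 -2.267 1.302
v 0.075 -2.877 1.85
v 0.306 -2.49 2.132
v 0.468 -2.114 1.794
v 0.094 -2.739 1.337
v -0.855 -1.443 1.65
v -1.116 -2.053 2.198
v -1.248 -2.206 1.706
v -1.086 -1.83 1.368
v -0.446 -1.331 1.97
v -0.707 -1.94 2.518
v -0.177 -1.911 2.545
v -0.016 -1.535 2.207
v -0.874 -1.581 2.163
f 2 4 1
f 5 2 1
f 1 4 3
f 3 5 1
f 2 8 4
f 6 2 5
f 6 8 2
f 4 8 3
f 7 5 3
f 3 8 7
f 7 6 5
f 8 6 7
f 10 9 13
f 10 13 11
f 11 13 14
f 11 14 12
f 13 9 15
f 13 15 14
f 14 15 16
f 14 16 12
f 15 9 17
f 15 17 16
f 16 17 18
f 16 18 12
f 17 9 19
f 17 19 18
f 18 19 20
f 18 20 12
f 19 9 21
f 19 21 20
f 20 21 22
f 20 22 12
f 21 9 23
f 21 23 22
f 22 23 24
f 22 24 12
f 23 9 25
f 23 25 24
f 24 25 26
f 24 26 12
f 25 9 27
f 25 27 26
f 26 27 28
f 26 28 12
f 27 9 29
f 27 29 28
f 28 29 30
f 28 30 12
f 29 9 31
f 29 31 30
f 30 31 32
f 30 32 12
f 31 9 33
f 31 33 32
f 32 33 34
f 32 34 12
f 33 9 35
f 33 35 34
f 34 35 36
f 34 36 12
f 35 9 10
f 35 10 36
f 36 10 11
f 36 11 12
f 38 37 40
f 38 40 39
f 40 37 41
f 40 41 39
f 41 37 42
f 41 42 39
f 42 37 43
f 42 43 39
f 43 37 44
f 43 44 39
f 44 37 45
f 44 45 39
f 45 37 46
f 45 46 39
f 46 37 47
f 46 47 39
f 47 37 48
f 47 48 39
f 48 37 49
f 48 49 39
f 49 37 50
f 49 50 39
f 50 37 38
f 50 38 39
f 51 88 67
f 88 62 91
f 67 91 56
f 88 91 67
f 51 67 63
f 67 56 68
f 63 68 52
f 67 68 63
f 51 63 72
f 63 52 73
f 72 73 58
f 63 73 72
f 51 72 84
f 72 58 87
f 84 87 61
f 72 87 84
f 51 84 88
f 84 61 92
f 88 92 62
f 84 92 88
f 52 68 79
f 68 56 82
f 79 82 60
f 68 82 79
f 56 91 69
f 91 62 90
f 69 90 55
f 91 90 69
f 62 92 89
f 92 61 85
f 89 85 53
f 92 85 89
f 61 87 86
f 87 58 74
f 86 74 57
f 87 74 86
f 58 73 78
f 73 52 75
f 78 75 59
f 73 75 78
f 54 80 66
f 80 60 81
f 66 81 55
f 80 81 66
f 54 66 64
f 66 55 65
f 64 65 53
f 66 65 64
f 54 64 71
f 64 53 70
f 71 70 57
f 64 70 71
f 54 71 76
f 71 57 77
f 76 77 59
f 71 77 76
f 54 76 80
f 76 59 83
f 80 83 60
f 76 83 80
f 55 81 69
f 81 60 82
f 69 82 56
f 81 82 69
f 53 65 89
f 65 55 90
f 89 90 62
f 65 90 89
f 57 70 86
f 70 53 85
f 86 85 61
f 70 85 86
f 59 77 78
f 77 57 74
f 78 74 58
f 77 74 78
f 60 83 79
f 83 59 75
f 79 75 52
f 83 75 79



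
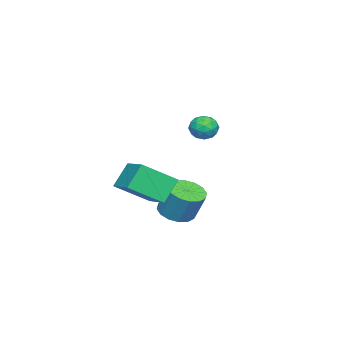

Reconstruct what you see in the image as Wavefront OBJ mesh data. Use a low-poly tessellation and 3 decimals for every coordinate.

v -1.467 -1.18 -2.433
v -2.334 -0.833 -1.209
v -0.235 0.103 -1.925
v -1.102 0.45 -0.7
v -0.458 -2.59 -1.32
v -1.325 -2.243 -0.095
v 0.774 -1.307 -0.811
v -0.093 -0.96 0.413
v 0.048 2.602 2.642
v 0.596 2.426 3.1
v -0.676 1.854 3.22
v -0.128 1.678 3.678
v -0.427 2.35 3.704
v 0.02 2.812 3.347
v -0.1 1.468 2.973
v 0.347 1.93 2.616
v 0.504 1.725 3.305
v 0.303 2.269 3.757
v -0.383 2.011 2.563
v -0.584 2.555 3.015
v 0.386 2.58 2.82
v -0.466 1.7 3.5
v -0.642 2.095 3.515
v -0.319 1.991 3.784
v 0.047 2.807 2.965
v 0.37 2.703 3.235
v -0.232 2.658 3.59
v -0.45 1.577 3.085
v -0.127 1.473 3.355
v 0.239 2.289 2.536
v 0.562 2.185 2.805
v 0.152 1.622 2.73
v 0.654 2.064 3.21
v 0.228 1.624 3.55
v 0.245 1.501 3.135
v 0.508 1.773 2.925
v 0.535 2.384 3.475
v 0.11 1.944 3.815
v -0.066 2.339 3.831
v 0.197 2.611 3.621
v 0.481 1.972 3.596
v -0.19 2.336 2.505
v -0.615 1.896 2.845
v -0.277 1.669 2.699
v -0.014 1.941 2.489
v -0.308 2.656 2.77
v -0.734 2.216 3.11
v -0.588 2.507 3.395
v -0.325 2.779 3.185
v -0.561 2.308 2.724
v -3.051 -0.495 -3.582
v -2.169 -0.921 -3.547
v -1.887 -0.211 -1.984
v -2.769 0.215 -2.018
v -2.089 -0.47 -3.766
v -1.807 0.239 -2.203
v -2.266 -0.026 -3.936
v -1.984 0.683 -2.372
v -2.654 0.292 -4.01
v -2.372 1.002 -2.447
v -3.148 0.4 -3.97
v -2.866 1.109 -2.407
v -3.616 0.268 -3.826
v -3.334 0.977 -2.262
v -3.933 -0.069 -3.616
v -3.651 0.641 -2.053
v -4.013 -0.519 -3.397
v -3.731 0.19 -1.834
v -3.836 -0.963 -3.228
v -3.554 -0.254 -1.664
v -3.448 -1.282 -3.153
v -3.166 -0.572 -1.59
v -2.954 -1.389 -3.193
v -2.672 -0.68 -1.63
v -2.486 -1.257 -3.338
v -2.204 -0.548 -1.774
f 2 4 1
f 5 2 1
f 1 4 3
f 3 5 1
f 2 8 4
f 6 2 5
f 6 8 2
f 4 8 3
f 7 5 3
f 3 8 7
f 7 6 5
f 8 6 7
f 9 46 25
f 46 20 49
f 25 49 14
f 46 49 25
f 9 25 21
f 25 14 26
f 21 26 10
f 25 26 21
f 9 21 30
f 21 10 31
f 30 31 16
f 21 31 30
f 9 30 42
f 30 16 45
f 42 45 19
f 30 45 42
f 9 42 46
f 42 19 50
f 46 50 20
f 42 50 46
f 10 26 37
f 26 14 40
f 37 40 18
f 26 40 37
f 14 49 27
f 49 20 48
f 27 48 13
f 49 48 27
f 20 50 47
f 50 19 43
f 47 43 11
f 50 43 47
f 19 45 44
f 45 16 32
f 44 32 15
f 45 32 44
f 16 31 36
f 31 10 33
f 36 33 17
f 31 33 36
f 12 38 24
f 38 18 39
f 24 39 13
f 38 39 24
f 12 24 22
f 24 13 23
f 22 23 11
f 24 23 22
f 12 22 29
f 22 11 28
f 29 28 15
f 22 28 29
f 12 29 34
f 29 15 35
f 34 35 17
f 29 35 34
f 12 34 38
f 34 17 41
f 38 41 18
f 34 41 38
f 13 39 27
f 39 18 40
f 27 40 14
f 39 40 27
f 11 23 47
f 23 13 48
f 47 48 20
f 23 48 47
f 15 28 44
f 28 11 43
f 44 43 19
f 28 43 44
f 17 35 36
f 35 15 32
f 36 32 16
f 35 32 36
f 18 41 37
f 41 17 33
f 37 33 10
f 41 33 37
f 52 51 55
f 52 55 53
f 53 55 56
f 53 56 54
f 55 51 57
f 55 57 56
f 56 57 58
f 56 58 54
f 57 51 59
f 57 59 58
f 58 59 60
f 58 60 54
f 59 51 61
f 59 61 60
f 60 61 62
f 60 62 54
f 61 51 63
f 61 63 62
f 62 63 64
f 62 64 54
f 63 51 65
f 63 65 64
f 64 65 66
f 64 66 54
f 65 51 67
f 65 67 66
f 66 67 68
f 66 68 54
f 67 51 69
f 67 69 68
f 68 69 70
f 68 70 54
f 69 51 71
f 69 71 70
f 70 71 72
f 70 72 54
f 71 51 73
f 71 73 72
f 72 73 74
f 72 74 54
f 73 51 75
f 73 75 74
f 74 75 76
f 74 76 54
f 75 51 52
f 75 52 76
f 76 52 53
f 76 53 54



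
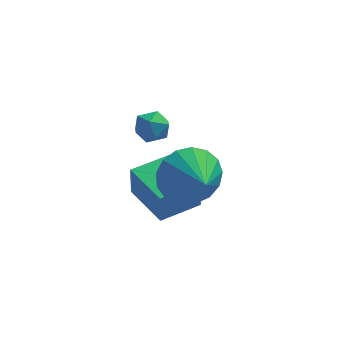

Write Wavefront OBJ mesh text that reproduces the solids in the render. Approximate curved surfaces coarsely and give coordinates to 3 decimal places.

v -1.014 -0.854 -1.859
v -1.013 -0.982 -0.727
v 0.108 -0.005 -1.764
v 0.109 -0.134 -0.631
v -0.009 -2.166 -2.009
v -0.008 -2.295 -0.876
v 1.113 -1.318 -1.913
v 1.114 -1.446 -0.781
v -1.06 0.871 -0.306
v -0.693 1.295 0.005
v -0.367 0.125 -0.105
v -0 0.549 0.206
v -0.563 0.369 0.454
v -0.992 0.83 0.33
v -0.068 0.59 -0.43
v -0.497 1.051 -0.554
v -0.08 1.122 -0.071
v -0.386 0.985 0.475
v -0.674 0.435 -0.575
v -0.98 0.298 -0.029
v 0.863 -2.544 0.437
v 1.319 -1.962 1.139
v 1.417 -3.636 0.983
v 0.891 -2.077 1.343
v 0.456 -2.299 1.339
v 0.115 -2.578 1.129
v -0.055 -2.849 0.76
v -0.015 -3.05 0.317
v 0.227 -3.135 -0.098
v 0.614 -3.085 -0.391
v 1.058 -2.912 -0.495
v 1.458 -2.654 -0.384
v 1.721 -2.371 -0.086
v 1.788 -2.128 0.332
v 1.643 -1.98 0.774
f 2 4 1
f 5 2 1
f 1 4 3
f 3 5 1
f 2 8 4
f 6 2 5
f 6 8 2
f 4 8 3
f 7 5 3
f 3 8 7
f 7 6 5
f 8 6 7
f 9 20 14
f 9 14 10
f 9 10 16
f 9 16 19
f 9 19 20
f 10 14 18
f 14 20 13
f 20 19 11
f 19 16 15
f 16 10 17
f 12 18 13
f 12 13 11
f 12 11 15
f 12 15 17
f 12 17 18
f 13 18 14
f 11 13 20
f 15 11 19
f 17 15 16
f 18 17 10
f 22 21 24
f 22 24 23
f 24 21 25
f 24 25 23
f 25 21 26
f 25 26 23
f 26 21 27
f 26 27 23
f 27 21 28
f 27 28 23
f 28 21 29
f 28 29 23
f 29 21 30
f 29 30 23
f 30 21 31
f 30 31 23
f 31 21 32
f 31 32 23
f 32 21 33
f 32 33 23
f 33 21 34
f 33 34 23
f 34 21 35
f 34 35 23
f 35 21 22
f 35 22 23



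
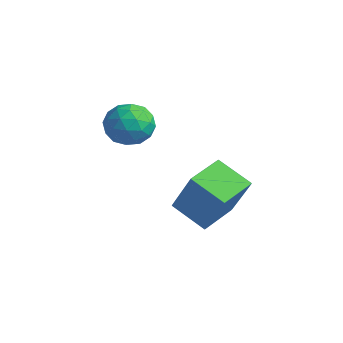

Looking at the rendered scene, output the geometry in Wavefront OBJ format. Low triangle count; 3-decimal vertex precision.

v -0.645 -1.061 2.398
v -0.166 -1.18 2.808
v -0.774 -2.08 2.252
v -0.295 -2.199 2.662
v -0.849 -1.958 2.877
v -0.769 -1.328 2.968
v -0.171 -1.932 2.092
v -0.091 -1.302 2.183
v 0.127 -1.718 2.619
v -0.292 -1.735 3.104
v -0.648 -1.525 1.956
v -1.067 -1.542 2.441
v -0.394 -1.031 2.616
v -0.546 -2.229 2.444
v -0.871 -2.088 2.571
v -0.59 -2.158 2.812
v -0.749 -1.118 2.71
v -0.467 -1.188 2.951
v -0.869 -1.646 2.991
v -0.473 -2.072 2.109
v -0.191 -2.142 2.35
v -0.35 -1.102 2.248
v -0.069 -1.172 2.489
v -0.071 -1.614 2.069
v 0.059 -1.417 2.746
v -0.016 -2.016 2.66
v 0.057 -1.859 2.325
v 0.104 -1.489 2.378
v -0.187 -1.427 3.031
v -0.263 -2.026 2.945
v -0.588 -1.885 3.072
v -0.541 -1.514 3.125
v -0.015 -1.743 2.92
v -0.677 -1.234 2.115
v -0.753 -1.833 2.029
v -0.399 -1.746 1.935
v -0.352 -1.375 1.988
v -0.924 -1.244 2.4
v -0.999 -1.843 2.314
v -1.044 -1.771 2.682
v -0.997 -1.401 2.735
v -0.925 -1.517 2.14
v 0.068 -0.822 -0.234
v 0.778 -0.814 1.019
v -0.203 0.192 -0.087
v 0.507 0.2 1.166
v 0.933 -0.52 -0.726
v 1.643 -0.512 0.527
v 0.662 0.494 -0.579
v 1.372 0.502 0.674
f 1 38 17
f 38 12 41
f 17 41 6
f 38 41 17
f 1 17 13
f 17 6 18
f 13 18 2
f 17 18 13
f 1 13 22
f 13 2 23
f 22 23 8
f 13 23 22
f 1 22 34
f 22 8 37
f 34 37 11
f 22 37 34
f 1 34 38
f 34 11 42
f 38 42 12
f 34 42 38
f 2 18 29
f 18 6 32
f 29 32 10
f 18 32 29
f 6 41 19
f 41 12 40
f 19 40 5
f 41 40 19
f 12 42 39
f 42 11 35
f 39 35 3
f 42 35 39
f 11 37 36
f 37 8 24
f 36 24 7
f 37 24 36
f 8 23 28
f 23 2 25
f 28 25 9
f 23 25 28
f 4 30 16
f 30 10 31
f 16 31 5
f 30 31 16
f 4 16 14
f 16 5 15
f 14 15 3
f 16 15 14
f 4 14 21
f 14 3 20
f 21 20 7
f 14 20 21
f 4 21 26
f 21 7 27
f 26 27 9
f 21 27 26
f 4 26 30
f 26 9 33
f 30 33 10
f 26 33 30
f 5 31 19
f 31 10 32
f 19 32 6
f 31 32 19
f 3 15 39
f 15 5 40
f 39 40 12
f 15 40 39
f 7 20 36
f 20 3 35
f 36 35 11
f 20 35 36
f 9 27 28
f 27 7 24
f 28 24 8
f 27 24 28
f 10 33 29
f 33 9 25
f 29 25 2
f 33 25 29
f 44 46 43
f 47 44 43
f 43 46 45
f 45 47 43
f 44 50 46
f 48 44 47
f 48 50 44
f 46 50 45
f 49 47 45
f 45 50 49
f 49 48 47
f 50 48 49



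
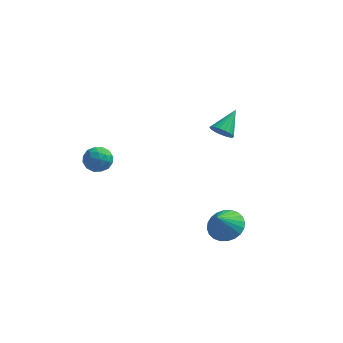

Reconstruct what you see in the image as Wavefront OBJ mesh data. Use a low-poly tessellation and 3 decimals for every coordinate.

v 2.317 3.184 1.357
v 3.01 3.062 1.202
v 2.763 4.496 2.323
v 2.929 3.25 0.984
v 2.743 3.427 0.83
v 2.483 3.562 0.767
v 2.195 3.631 0.806
v 1.927 3.623 0.94
v 1.727 3.539 1.146
v 1.629 3.394 1.389
v 1.65 3.212 1.626
v 1.786 3.025 1.816
v 2.014 2.866 1.927
v 2.294 2.762 1.94
v 2.579 2.731 1.851
v 2.818 2.778 1.677
v 2.97 2.895 1.447
v -3.17 -0.595 1.222
v -2.45 -0.976 1.471
v -3.85 -1.784 1.369
v -3.13 -2.165 1.618
v -3.501 -1.586 2.12
v -3.08 -0.851 2.029
v -3.22 -1.909 0.811
v -2.799 -1.174 0.72
v -2.481 -1.788 1.216
v -2.654 -1.589 2.026
v -3.646 -1.171 0.814
v -3.819 -0.972 1.624
v -2.75 -0.681 1.333
v -3.55 -2.079 1.507
v -3.768 -1.739 1.802
v -3.345 -1.963 1.948
v -3.121 -0.608 1.662
v -2.697 -0.832 1.808
v -3.315 -1.19 2.19
v -3.603 -1.928 1.032
v -3.179 -2.152 1.178
v -2.955 -0.797 0.892
v -2.532 -1.021 1.038
v -2.985 -1.57 0.65
v -2.345 -1.383 1.33
v -2.745 -2.082 1.417
v -2.798 -1.931 0.942
v -2.55 -1.499 0.889
v -2.447 -1.265 1.806
v -2.847 -1.964 1.892
v -3.065 -1.624 2.188
v -2.818 -1.192 2.134
v -2.465 -1.743 1.656
v -3.453 -0.796 0.948
v -3.853 -1.495 1.034
v -3.482 -1.568 0.706
v -3.235 -1.136 0.652
v -3.555 -0.678 1.423
v -3.955 -1.377 1.51
v -3.75 -1.261 1.951
v -3.502 -0.829 1.898
v -3.835 -1.017 1.184
v 3.865 -2.105 -1.86
v 4.869 -2.293 -1.725
v 3.555 -2.895 -0.66
v 4.823 -1.954 -1.513
v 4.632 -1.638 -1.355
v 4.323 -1.393 -1.273
v 3.945 -1.257 -1.281
v 3.555 -1.25 -1.377
v 3.212 -1.372 -1.547
v 2.969 -1.607 -1.764
v 2.861 -1.917 -1.996
v 2.907 -2.256 -2.207
v 3.098 -2.572 -2.365
v 3.407 -2.817 -2.447
v 3.785 -2.953 -2.439
v 4.175 -2.96 -2.343
v 4.518 -2.837 -2.174
v 4.761 -2.603 -1.956
f 2 1 4
f 2 4 3
f 4 1 5
f 4 5 3
f 5 1 6
f 5 6 3
f 6 1 7
f 6 7 3
f 7 1 8
f 7 8 3
f 8 1 9
f 8 9 3
f 9 1 10
f 9 10 3
f 10 1 11
f 10 11 3
f 11 1 12
f 11 12 3
f 12 1 13
f 12 13 3
f 13 1 14
f 13 14 3
f 14 1 15
f 14 15 3
f 15 1 16
f 15 16 3
f 16 1 17
f 16 17 3
f 17 1 2
f 17 2 3
f 18 55 34
f 55 29 58
f 34 58 23
f 55 58 34
f 18 34 30
f 34 23 35
f 30 35 19
f 34 35 30
f 18 30 39
f 30 19 40
f 39 40 25
f 30 40 39
f 18 39 51
f 39 25 54
f 51 54 28
f 39 54 51
f 18 51 55
f 51 28 59
f 55 59 29
f 51 59 55
f 19 35 46
f 35 23 49
f 46 49 27
f 35 49 46
f 23 58 36
f 58 29 57
f 36 57 22
f 58 57 36
f 29 59 56
f 59 28 52
f 56 52 20
f 59 52 56
f 28 54 53
f 54 25 41
f 53 41 24
f 54 41 53
f 25 40 45
f 40 19 42
f 45 42 26
f 40 42 45
f 21 47 33
f 47 27 48
f 33 48 22
f 47 48 33
f 21 33 31
f 33 22 32
f 31 32 20
f 33 32 31
f 21 31 38
f 31 20 37
f 38 37 24
f 31 37 38
f 21 38 43
f 38 24 44
f 43 44 26
f 38 44 43
f 21 43 47
f 43 26 50
f 47 50 27
f 43 50 47
f 22 48 36
f 48 27 49
f 36 49 23
f 48 49 36
f 20 32 56
f 32 22 57
f 56 57 29
f 32 57 56
f 24 37 53
f 37 20 52
f 53 52 28
f 37 52 53
f 26 44 45
f 44 24 41
f 45 41 25
f 44 41 45
f 27 50 46
f 50 26 42
f 46 42 19
f 50 42 46
f 61 60 63
f 61 63 62
f 63 60 64
f 63 64 62
f 64 60 65
f 64 65 62
f 65 60 66
f 65 66 62
f 66 60 67
f 66 67 62
f 67 60 68
f 67 68 62
f 68 60 69
f 68 69 62
f 69 60 70
f 69 70 62
f 70 60 71
f 70 71 62
f 71 60 72
f 71 72 62
f 72 60 73
f 72 73 62
f 73 60 74
f 73 74 62
f 74 60 75
f 74 75 62
f 75 60 76
f 75 76 62
f 76 60 77
f 76 77 62
f 77 60 61
f 77 61 62



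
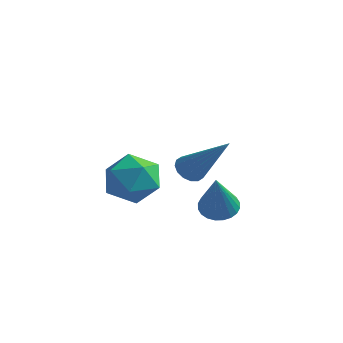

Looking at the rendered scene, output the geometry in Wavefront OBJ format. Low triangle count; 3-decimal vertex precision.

v 0.482 0.326 -0.202
v 1.211 -0.365 0.23
v -0.831 -0.575 0.57
v -0.102 -1.266 1.002
v -0.149 -0.232 1.354
v 0.662 0.325 0.877
v -0.282 -1.265 -0.077
v 0.529 -0.708 -0.554
v 0.739 -1.349 0.307
v 0.821 -0.71 1.191
v -0.441 -0.23 -0.391
v -0.359 0.409 0.493
v 2.981 0.464 -0.412
v 3.582 0.288 -0.703
v 3.539 -0.524 1.332
v 3.645 0.524 -0.59
v 3.608 0.75 -0.45
v 3.475 0.933 -0.304
v 3.267 1.045 -0.174
v 3.016 1.068 -0.081
v 2.759 0.999 -0.038
v 2.536 0.849 -0.052
v 2.381 0.64 -0.121
v 2.317 0.404 -0.234
v 2.355 0.177 -0.374
v 2.488 -0.006 -0.52
v 2.696 -0.118 -0.65
v 2.947 -0.141 -0.743
v 3.204 -0.072 -0.786
v 3.427 0.079 -0.772
v 3.012 -1.206 1.943
v 3.392 -1.014 1.58
v 4.548 -1.274 3.517
v 3.278 -0.777 1.702
v 3.093 -0.655 1.888
v 2.886 -0.68 2.089
v 2.712 -0.847 2.251
v 2.619 -1.109 2.331
v 2.631 -1.398 2.307
v 2.745 -1.635 2.185
v 2.931 -1.757 1.999
v 3.138 -1.732 1.798
v 3.311 -1.566 1.636
v 3.404 -1.303 1.556
f 1 12 6
f 1 6 2
f 1 2 8
f 1 8 11
f 1 11 12
f 2 6 10
f 6 12 5
f 12 11 3
f 11 8 7
f 8 2 9
f 4 10 5
f 4 5 3
f 4 3 7
f 4 7 9
f 4 9 10
f 5 10 6
f 3 5 12
f 7 3 11
f 9 7 8
f 10 9 2
f 14 13 16
f 14 16 15
f 16 13 17
f 16 17 15
f 17 13 18
f 17 18 15
f 18 13 19
f 18 19 15
f 19 13 20
f 19 20 15
f 20 13 21
f 20 21 15
f 21 13 22
f 21 22 15
f 22 13 23
f 22 23 15
f 23 13 24
f 23 24 15
f 24 13 25
f 24 25 15
f 25 13 26
f 25 26 15
f 26 13 27
f 26 27 15
f 27 13 28
f 27 28 15
f 28 13 29
f 28 29 15
f 29 13 30
f 29 30 15
f 30 13 14
f 30 14 15
f 32 31 34
f 32 34 33
f 34 31 35
f 34 35 33
f 35 31 36
f 35 36 33
f 36 31 37
f 36 37 33
f 37 31 38
f 37 38 33
f 38 31 39
f 38 39 33
f 39 31 40
f 39 40 33
f 40 31 41
f 40 41 33
f 41 31 42
f 41 42 33
f 42 31 43
f 42 43 33
f 43 31 44
f 43 44 33
f 44 31 32
f 44 32 33



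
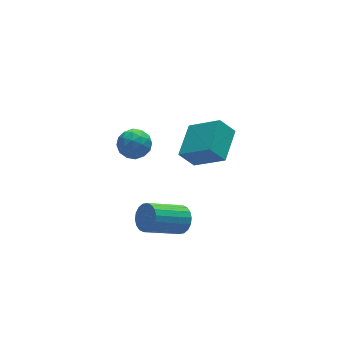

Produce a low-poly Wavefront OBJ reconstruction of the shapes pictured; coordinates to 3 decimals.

v 3.072 -0.63 2.887
v 2.408 -0.345 3.756
v 2.058 0.585 1.714
v 1.394 0.87 2.582
v 4.226 0.75 3.318
v 3.562 1.035 4.186
v 3.212 1.965 2.144
v 2.548 2.25 3.013
v 1.617 1.063 -3.083
v 1.928 1.558 -2.551
v 0.073 1.511 -1.425
v -0.237 1.017 -1.957
v 1.781 1.776 -2.784
v -0.074 1.73 -1.658
v 1.602 1.853 -3.076
v -0.253 1.807 -1.951
v 1.425 1.774 -3.37
v -0.429 1.727 -2.244
v 1.287 1.554 -3.607
v -0.568 1.507 -2.481
v 1.214 1.236 -3.74
v -0.64 1.19 -2.614
v 1.221 0.885 -3.743
v -0.633 0.839 -2.617
v 1.307 0.569 -3.615
v -0.548 0.522 -2.489
v 1.454 0.35 -3.382
v -0.401 0.304 -2.256
v 1.633 0.273 -3.089
v -0.222 0.227 -1.964
v 1.809 0.353 -2.796
v -0.045 0.306 -1.67
v 1.948 0.573 -2.559
v 0.093 0.526 -1.433
v 2.02 0.89 -2.426
v 0.166 0.844 -1.3
v 2.013 1.241 -2.423
v 0.159 1.195 -1.297
v 0.151 4.325 1.535
v 0.398 4.701 0.763
v 0.462 3.019 0.997
v 0.709 3.395 0.225
v 1.204 3.517 0.96
v 1.011 4.324 1.292
v -0.151 3.396 0.468
v -0.344 4.203 0.8
v 0.211 4.127 0.103
v 1.048 4.202 0.407
v -0.188 3.518 1.353
v 0.649 3.593 1.657
v 0.247 4.628 1.196
v 0.613 3.092 0.564
v 0.904 3.164 0.996
v 1.049 3.385 0.542
v 0.608 4.406 1.507
v 0.753 4.627 1.053
v 1.226 3.931 1.169
v 0.107 3.093 0.707
v 0.252 3.314 0.253
v -0.189 4.335 1.218
v -0.044 4.556 0.764
v -0.366 3.789 0.591
v 0.282 4.512 0.355
v 0.465 3.744 0.039
v -0.04 3.744 0.181
v -0.153 4.219 0.377
v 0.774 4.555 0.533
v 0.957 3.788 0.217
v 1.248 3.859 0.649
v 1.135 4.334 0.844
v 0.665 4.218 0.146
v -0.097 3.932 1.543
v 0.086 3.165 1.227
v -0.275 3.386 0.916
v -0.388 3.861 1.111
v 0.395 3.976 1.721
v 0.578 3.208 1.405
v 1.013 3.501 1.383
v 0.9 3.976 1.579
v 0.195 3.502 1.614
f 2 4 1
f 5 2 1
f 1 4 3
f 3 5 1
f 2 8 4
f 6 2 5
f 6 8 2
f 4 8 3
f 7 5 3
f 3 8 7
f 7 6 5
f 8 6 7
f 10 9 13
f 10 13 11
f 11 13 14
f 11 14 12
f 13 9 15
f 13 15 14
f 14 15 16
f 14 16 12
f 15 9 17
f 15 17 16
f 16 17 18
f 16 18 12
f 17 9 19
f 17 19 18
f 18 19 20
f 18 20 12
f 19 9 21
f 19 21 20
f 20 21 22
f 20 22 12
f 21 9 23
f 21 23 22
f 22 23 24
f 22 24 12
f 23 9 25
f 23 25 24
f 24 25 26
f 24 26 12
f 25 9 27
f 25 27 26
f 26 27 28
f 26 28 12
f 27 9 29
f 27 29 28
f 28 29 30
f 28 30 12
f 29 9 31
f 29 31 30
f 30 31 32
f 30 32 12
f 31 9 33
f 31 33 32
f 32 33 34
f 32 34 12
f 33 9 35
f 33 35 34
f 34 35 36
f 34 36 12
f 35 9 37
f 35 37 36
f 36 37 38
f 36 38 12
f 37 9 10
f 37 10 38
f 38 10 11
f 38 11 12
f 39 76 55
f 76 50 79
f 55 79 44
f 76 79 55
f 39 55 51
f 55 44 56
f 51 56 40
f 55 56 51
f 39 51 60
f 51 40 61
f 60 61 46
f 51 61 60
f 39 60 72
f 60 46 75
f 72 75 49
f 60 75 72
f 39 72 76
f 72 49 80
f 76 80 50
f 72 80 76
f 40 56 67
f 56 44 70
f 67 70 48
f 56 70 67
f 44 79 57
f 79 50 78
f 57 78 43
f 79 78 57
f 50 80 77
f 80 49 73
f 77 73 41
f 80 73 77
f 49 75 74
f 75 46 62
f 74 62 45
f 75 62 74
f 46 61 66
f 61 40 63
f 66 63 47
f 61 63 66
f 42 68 54
f 68 48 69
f 54 69 43
f 68 69 54
f 42 54 52
f 54 43 53
f 52 53 41
f 54 53 52
f 42 52 59
f 52 41 58
f 59 58 45
f 52 58 59
f 42 59 64
f 59 45 65
f 64 65 47
f 59 65 64
f 42 64 68
f 64 47 71
f 68 71 48
f 64 71 68
f 43 69 57
f 69 48 70
f 57 70 44
f 69 70 57
f 41 53 77
f 53 43 78
f 77 78 50
f 53 78 77
f 45 58 74
f 58 41 73
f 74 73 49
f 58 73 74
f 47 65 66
f 65 45 62
f 66 62 46
f 65 62 66
f 48 71 67
f 71 47 63
f 67 63 40
f 71 63 67



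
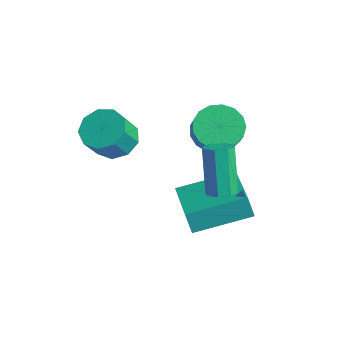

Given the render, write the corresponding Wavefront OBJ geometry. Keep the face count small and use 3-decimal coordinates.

v -0.181 2.787 -4.375
v -0.439 2.681 -3.54
v 0.602 4.74 -3.886
v 0.343 4.634 -3.052
v 1.677 1.926 -3.908
v 1.418 1.82 -3.074
v 2.459 3.879 -3.42
v 2.201 3.773 -2.585
v -1.696 1.14 -1.032
v -0.874 1.098 -1.245
v -0.642 0.438 -0.221
v -1.464 0.48 -0.008
v -0.971 1.57 -0.919
v -0.74 0.91 0.105
v -1.407 1.84 -0.646
v -1.176 1.18 0.378
v -1.979 1.783 -0.554
v -1.747 1.123 0.47
v -2.417 1.425 -0.685
v -2.186 0.765 0.339
v -2.519 0.934 -0.979
v -2.287 0.274 0.045
v -2.235 0.539 -1.298
v -2.003 -0.121 -0.273
v -1.699 0.425 -1.492
v -1.467 -0.235 -0.468
v -1.161 0.646 -1.471
v -0.93 -0.014 -0.447
v 2.521 2.488 -1.412
v 3.013 2.49 -1.191
v 2.272 2.853 0.454
v 1.779 2.852 0.232
v 2.899 2.864 -1.325
v 2.158 3.227 0.32
v 2.563 3.018 -1.51
v 1.822 3.381 0.134
v 2.203 2.862 -1.638
v 1.461 3.225 0.006
v 2.028 2.487 -1.634
v 1.287 2.85 0.011
v 2.142 2.113 -1.5
v 1.401 2.476 0.145
v 2.478 1.959 -1.314
v 1.737 2.322 0.33
v 2.839 2.115 -1.186
v 2.097 2.478 0.458
v 0.402 3.741 -0.372
v 0.861 4.49 -0.416
v 1.538 4.128 0.467
v 1.078 3.379 0.512
v 0.552 4.578 -0.144
v 1.229 4.216 0.739
v 0.208 4.473 0.077
v 0.885 4.111 0.96
v -0.091 4.201 0.194
v 0.586 3.839 1.077
v -0.277 3.824 0.182
v 0.4 3.462 1.066
v -0.308 3.427 0.044
v 0.369 3.065 0.927
v -0.176 3.103 -0.19
v 0.501 2.741 0.693
v 0.088 2.924 -0.466
v 0.765 2.562 0.417
v 0.424 2.933 -0.72
v 1.101 2.571 0.163
v 0.755 3.127 -0.894
v 1.431 2.765 -0.011
v 1.005 3.461 -0.948
v 1.681 3.1 -0.065
v 1.116 3.86 -0.871
v 1.793 3.498 0.012
v 1.065 4.231 -0.679
v 1.741 3.869 0.204
f 2 4 1
f 5 2 1
f 1 4 3
f 3 5 1
f 2 8 4
f 6 2 5
f 6 8 2
f 4 8 3
f 7 5 3
f 3 8 7
f 7 6 5
f 8 6 7
f 10 9 13
f 10 13 11
f 11 13 14
f 11 14 12
f 13 9 15
f 13 15 14
f 14 15 16
f 14 16 12
f 15 9 17
f 15 17 16
f 16 17 18
f 16 18 12
f 17 9 19
f 17 19 18
f 18 19 20
f 18 20 12
f 19 9 21
f 19 21 20
f 20 21 22
f 20 22 12
f 21 9 23
f 21 23 22
f 22 23 24
f 22 24 12
f 23 9 25
f 23 25 24
f 24 25 26
f 24 26 12
f 25 9 27
f 25 27 26
f 26 27 28
f 26 28 12
f 27 9 10
f 27 10 28
f 28 10 11
f 28 11 12
f 30 29 33
f 30 33 31
f 31 33 34
f 31 34 32
f 33 29 35
f 33 35 34
f 34 35 36
f 34 36 32
f 35 29 37
f 35 37 36
f 36 37 38
f 36 38 32
f 37 29 39
f 37 39 38
f 38 39 40
f 38 40 32
f 39 29 41
f 39 41 40
f 40 41 42
f 40 42 32
f 41 29 43
f 41 43 42
f 42 43 44
f 42 44 32
f 43 29 45
f 43 45 44
f 44 45 46
f 44 46 32
f 45 29 30
f 45 30 46
f 46 30 31
f 46 31 32
f 48 47 51
f 48 51 49
f 49 51 52
f 49 52 50
f 51 47 53
f 51 53 52
f 52 53 54
f 52 54 50
f 53 47 55
f 53 55 54
f 54 55 56
f 54 56 50
f 55 47 57
f 55 57 56
f 56 57 58
f 56 58 50
f 57 47 59
f 57 59 58
f 58 59 60
f 58 60 50
f 59 47 61
f 59 61 60
f 60 61 62
f 60 62 50
f 61 47 63
f 61 63 62
f 62 63 64
f 62 64 50
f 63 47 65
f 63 65 64
f 64 65 66
f 64 66 50
f 65 47 67
f 65 67 66
f 66 67 68
f 66 68 50
f 67 47 69
f 67 69 68
f 68 69 70
f 68 70 50
f 69 47 71
f 69 71 70
f 70 71 72
f 70 72 50
f 71 47 73
f 71 73 72
f 72 73 74
f 72 74 50
f 73 47 48
f 73 48 74
f 74 48 49
f 74 49 50



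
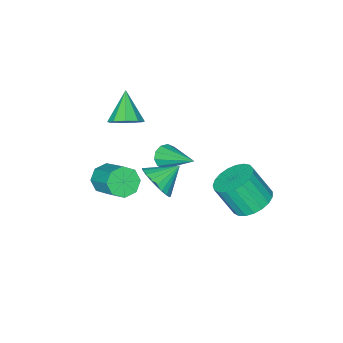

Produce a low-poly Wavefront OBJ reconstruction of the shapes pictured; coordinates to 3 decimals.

v -0.82 -2.447 -0.375
v -0.47 -2.051 0.212
v -1.58 -3.333 0.675
v -0.935 -1.811 0.078
v -1.346 -1.868 -0.268
v -1.511 -2.197 -0.664
v -1.352 -2.642 -0.925
v -0.944 -2.997 -0.929
v -0.478 -3.094 -0.673
v -0.172 -2.889 -0.278
v -0.169 -2.477 0.071
v 0.589 -2.074 -3.117
v 1.284 -1.987 -3.41
v 1.547 -0.599 -2.377
v 0.851 -0.686 -2.083
v 0.879 -1.691 -3.705
v 1.142 -0.303 -2.672
v 0.304 -1.619 -3.655
v 0.566 -0.231 -2.622
v -0.104 -1.814 -3.29
v 0.158 -0.426 -2.256
v -0.107 -2.161 -2.823
v 0.156 -0.773 -1.79
v 0.298 -2.457 -2.528
v 0.561 -1.069 -1.495
v 0.874 -2.529 -2.578
v 1.136 -1.141 -1.545
v 1.282 -2.334 -2.944
v 1.544 -0.946 -1.91
v 0.346 0.76 -1.334
v 0.676 0.323 -0.62
v -0.686 1.04 -0.686
v 0.799 0.648 -0.565
v 0.853 0.989 -0.627
v 0.829 1.296 -0.796
v 0.732 1.521 -1.048
v 0.576 1.63 -1.343
v 0.385 1.606 -1.637
v 0.188 1.454 -1.885
v 0.015 1.196 -2.048
v -0.107 0.872 -2.104
v -0.161 0.531 -2.042
v -0.138 0.224 -1.872
v -0.041 -0.001 -1.62
v 0.115 -0.11 -1.325
v 0.306 -0.087 -1.031
v 0.503 0.065 -0.784
v -3.225 2.762 -3.635
v -2.292 2.901 -3.862
v -1.843 2.157 -2.471
v -2.775 2.018 -2.245
v -2.379 3.236 -3.655
v -1.929 2.492 -2.264
v -2.612 3.489 -3.444
v -2.162 2.745 -2.054
v -2.951 3.616 -3.267
v -2.502 2.872 -1.876
v -3.337 3.596 -3.153
v -2.888 2.852 -1.762
v -3.704 3.431 -3.123
v -3.255 2.687 -1.732
v -3.988 3.151 -3.181
v -3.539 2.407 -1.79
v -4.14 2.803 -3.318
v -3.691 2.059 -1.927
v -4.134 2.449 -3.509
v -3.685 1.705 -2.119
v -3.97 2.148 -3.723
v -3.521 1.404 -2.332
v -3.678 1.954 -3.921
v -3.229 1.21 -2.531
v -3.307 1.899 -4.07
v -2.858 1.155 -2.68
v -2.922 1.994 -4.144
v -2.473 1.25 -2.753
v -2.589 2.221 -4.13
v -2.14 1.477 -2.739
v -2.366 2.542 -4.03
v -1.917 1.798 -2.639
v -2.757 -2.134 -3.898
v -2.359 -2.37 -3.47
v -2.783 -0.366 -2.902
v -2.148 -2.207 -3.753
v -2.169 -2.016 -4.092
v -2.414 -1.871 -4.357
v -2.791 -1.826 -4.447
v -3.154 -1.899 -4.327
v -3.365 -2.062 -4.043
v -3.344 -2.252 -3.705
v -3.099 -2.398 -3.44
v -2.723 -2.443 -3.35
f 2 1 4
f 2 4 3
f 4 1 5
f 4 5 3
f 5 1 6
f 5 6 3
f 6 1 7
f 6 7 3
f 7 1 8
f 7 8 3
f 8 1 9
f 8 9 3
f 9 1 10
f 9 10 3
f 10 1 11
f 10 11 3
f 11 1 2
f 11 2 3
f 13 12 16
f 13 16 14
f 14 16 17
f 14 17 15
f 16 12 18
f 16 18 17
f 17 18 19
f 17 19 15
f 18 12 20
f 18 20 19
f 19 20 21
f 19 21 15
f 20 12 22
f 20 22 21
f 21 22 23
f 21 23 15
f 22 12 24
f 22 24 23
f 23 24 25
f 23 25 15
f 24 12 26
f 24 26 25
f 25 26 27
f 25 27 15
f 26 12 28
f 26 28 27
f 27 28 29
f 27 29 15
f 28 12 13
f 28 13 29
f 29 13 14
f 29 14 15
f 31 30 33
f 31 33 32
f 33 30 34
f 33 34 32
f 34 30 35
f 34 35 32
f 35 30 36
f 35 36 32
f 36 30 37
f 36 37 32
f 37 30 38
f 37 38 32
f 38 30 39
f 38 39 32
f 39 30 40
f 39 40 32
f 40 30 41
f 40 41 32
f 41 30 42
f 41 42 32
f 42 30 43
f 42 43 32
f 43 30 44
f 43 44 32
f 44 30 45
f 44 45 32
f 45 30 46
f 45 46 32
f 46 30 47
f 46 47 32
f 47 30 31
f 47 31 32
f 49 48 52
f 49 52 50
f 50 52 53
f 50 53 51
f 52 48 54
f 52 54 53
f 53 54 55
f 53 55 51
f 54 48 56
f 54 56 55
f 55 56 57
f 55 57 51
f 56 48 58
f 56 58 57
f 57 58 59
f 57 59 51
f 58 48 60
f 58 60 59
f 59 60 61
f 59 61 51
f 60 48 62
f 60 62 61
f 61 62 63
f 61 63 51
f 62 48 64
f 62 64 63
f 63 64 65
f 63 65 51
f 64 48 66
f 64 66 65
f 65 66 67
f 65 67 51
f 66 48 68
f 66 68 67
f 67 68 69
f 67 69 51
f 68 48 70
f 68 70 69
f 69 70 71
f 69 71 51
f 70 48 72
f 70 72 71
f 71 72 73
f 71 73 51
f 72 48 74
f 72 74 73
f 73 74 75
f 73 75 51
f 74 48 76
f 74 76 75
f 75 76 77
f 75 77 51
f 76 48 78
f 76 78 77
f 77 78 79
f 77 79 51
f 78 48 49
f 78 49 79
f 79 49 50
f 79 50 51
f 81 80 83
f 81 83 82
f 83 80 84
f 83 84 82
f 84 80 85
f 84 85 82
f 85 80 86
f 85 86 82
f 86 80 87
f 86 87 82
f 87 80 88
f 87 88 82
f 88 80 89
f 88 89 82
f 89 80 90
f 89 90 82
f 90 80 91
f 90 91 82
f 91 80 81
f 91 81 82



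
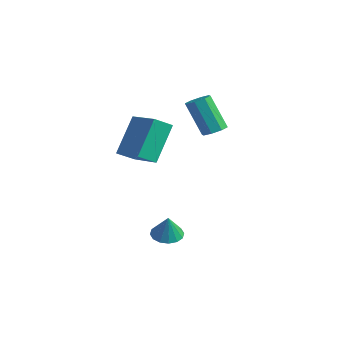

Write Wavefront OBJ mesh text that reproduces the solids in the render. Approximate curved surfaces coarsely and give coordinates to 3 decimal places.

v -1.273 3.602 -0.143
v -0.785 3.536 0.101
v -1.558 3.312 1.587
v -2.047 3.378 1.343
v -0.91 3.938 0.097
v -1.683 3.714 1.583
v -1.248 4.143 -0.048
v -2.021 3.919 1.438
v -1.601 4.031 -0.248
v -2.374 3.807 1.237
v -1.762 3.668 -0.387
v -2.535 3.444 1.099
v -1.637 3.266 -0.383
v -2.41 3.042 1.103
v -1.299 3.061 -0.238
v -2.072 2.837 1.248
v -0.946 3.173 -0.037
v -1.719 2.949 1.448
v -1.76 -0.797 -0.178
v -2.122 0.27 1.314
v -1.576 -0.077 -0.649
v -1.939 0.991 0.842
v -0.321 -0.891 0.238
v -0.684 0.177 1.729
v -0.138 -0.17 -0.234
v -0.5 0.897 1.258
v -0.507 0.623 -4.479
v -0.153 1.167 -4.49
v -0.253 0.477 -3.461
v -0.462 1.266 -4.399
v -0.782 1.192 -4.329
v -1.029 0.966 -4.3
v -1.137 0.647 -4.318
v -1.075 0.322 -4.38
v -0.862 0.078 -4.468
v -0.553 -0.021 -4.56
v -0.233 0.053 -4.629
v 0.014 0.279 -4.659
v 0.122 0.598 -4.64
v 0.06 0.923 -4.579
f 2 1 5
f 2 5 3
f 3 5 6
f 3 6 4
f 5 1 7
f 5 7 6
f 6 7 8
f 6 8 4
f 7 1 9
f 7 9 8
f 8 9 10
f 8 10 4
f 9 1 11
f 9 11 10
f 10 11 12
f 10 12 4
f 11 1 13
f 11 13 12
f 12 13 14
f 12 14 4
f 13 1 15
f 13 15 14
f 14 15 16
f 14 16 4
f 15 1 17
f 15 17 16
f 16 17 18
f 16 18 4
f 17 1 2
f 17 2 18
f 18 2 3
f 18 3 4
f 20 22 19
f 23 20 19
f 19 22 21
f 21 23 19
f 20 26 22
f 24 20 23
f 24 26 20
f 22 26 21
f 25 23 21
f 21 26 25
f 25 24 23
f 26 24 25
f 28 27 30
f 28 30 29
f 30 27 31
f 30 31 29
f 31 27 32
f 31 32 29
f 32 27 33
f 32 33 29
f 33 27 34
f 33 34 29
f 34 27 35
f 34 35 29
f 35 27 36
f 35 36 29
f 36 27 37
f 36 37 29
f 37 27 38
f 37 38 29
f 38 27 39
f 38 39 29
f 39 27 40
f 39 40 29
f 40 27 28
f 40 28 29

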